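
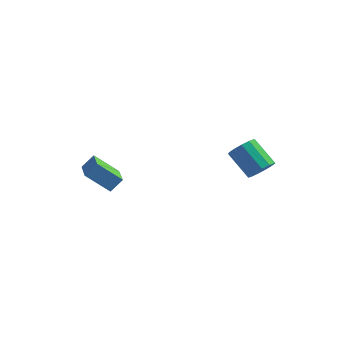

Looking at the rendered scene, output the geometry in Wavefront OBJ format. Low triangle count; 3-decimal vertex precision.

v -2.152 -2.898 -1.687
v -3.461 -3.377 -0.501
v -3.268 -1.22 -2.241
v -4.577 -1.699 -1.055
v -1.683 -2.341 -0.945
v -2.992 -2.82 0.241
v -2.799 -0.663 -1.499
v -4.108 -1.142 -0.313
v 4.073 3.361 -1.795
v 4.617 3.128 -1.091
v 3.151 3.605 0.199
v 2.607 3.839 -0.505
v 4.702 3.631 -1.18
v 3.236 4.108 0.11
v 4.587 4.049 -1.465
v 3.121 4.526 -0.175
v 4.31 4.249 -1.854
v 2.844 4.726 -0.564
v 3.957 4.166 -2.225
v 2.491 4.644 -0.935
v 3.641 3.829 -2.459
v 2.175 4.306 -1.169
v 3.462 3.343 -2.482
v 1.996 3.82 -1.193
v 3.477 2.863 -2.287
v 2.011 3.34 -0.998
v 3.682 2.541 -1.936
v 2.216 3.018 -0.646
v 4.01 2.48 -1.54
v 2.544 2.957 -0.25
v 4.359 2.698 -1.225
v 2.893 3.176 0.065
f 2 4 1
f 5 2 1
f 1 4 3
f 3 5 1
f 2 8 4
f 6 2 5
f 6 8 2
f 4 8 3
f 7 5 3
f 3 8 7
f 7 6 5
f 8 6 7
f 10 9 13
f 10 13 11
f 11 13 14
f 11 14 12
f 13 9 15
f 13 15 14
f 14 15 16
f 14 16 12
f 15 9 17
f 15 17 16
f 16 17 18
f 16 18 12
f 17 9 19
f 17 19 18
f 18 19 20
f 18 20 12
f 19 9 21
f 19 21 20
f 20 21 22
f 20 22 12
f 21 9 23
f 21 23 22
f 22 23 24
f 22 24 12
f 23 9 25
f 23 25 24
f 24 25 26
f 24 26 12
f 25 9 27
f 25 27 26
f 26 27 28
f 26 28 12
f 27 9 29
f 27 29 28
f 28 29 30
f 28 30 12
f 29 9 31
f 29 31 30
f 30 31 32
f 30 32 12
f 31 9 10
f 31 10 32
f 32 10 11
f 32 11 12



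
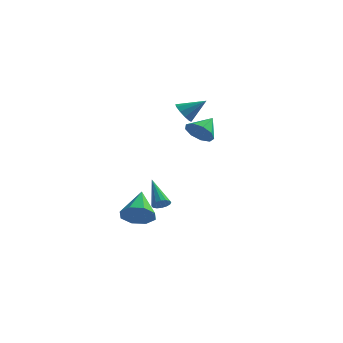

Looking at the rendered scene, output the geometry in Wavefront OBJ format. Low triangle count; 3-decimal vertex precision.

v -0.985 1.112 3.355
v -0.693 1.529 2.777
v 0.225 1.528 4.265
v -0.981 1.811 3.031
v -1.27 1.825 3.408
v -1.45 1.568 3.765
v -1.453 1.136 3.966
v -1.277 0.695 3.933
v -0.989 0.414 3.679
v -0.7 0.399 3.301
v -0.519 0.657 2.944
v -0.517 1.088 2.744
v -2.112 -3.926 -2.803
v -1.133 -3.968 -2.486
v -2.408 -2.214 -1.657
v -1.219 -3.542 -3.144
v -1.829 -3.341 -3.602
v -2.604 -3.483 -3.592
v -3.091 -3.883 -3.119
v -3.005 -4.309 -2.461
v -2.395 -4.51 -2.003
v -1.62 -4.368 -2.014
v 0.836 -2.173 3.066
v 1.342 -1.884 2.354
v 1.284 -1.067 3.834
v 0.766 -1.632 2.326
v 0.223 -1.632 2.644
v -0.033 -1.886 3.16
v 0.117 -2.274 3.631
v 0.604 -2.616 3.839
v 1.199 -2.75 3.684
v 1.624 -2.614 3.241
v 1.68 -2.273 2.715
v -2.841 3.026 -4.616
v -2.433 3.438 -4.728
v -3.819 4.374 -3.224
v -2.655 3.488 -4.932
v -2.926 3.415 -5.052
v -3.175 3.237 -5.054
v -3.334 3.003 -4.94
v -3.361 2.775 -4.738
v -3.249 2.615 -4.504
v -3.027 2.564 -4.3
v -2.756 2.638 -4.18
v -2.508 2.815 -4.177
v -2.348 3.049 -4.292
v -2.321 3.277 -4.494
f 2 1 4
f 2 4 3
f 4 1 5
f 4 5 3
f 5 1 6
f 5 6 3
f 6 1 7
f 6 7 3
f 7 1 8
f 7 8 3
f 8 1 9
f 8 9 3
f 9 1 10
f 9 10 3
f 10 1 11
f 10 11 3
f 11 1 12
f 11 12 3
f 12 1 2
f 12 2 3
f 14 13 16
f 14 16 15
f 16 13 17
f 16 17 15
f 17 13 18
f 17 18 15
f 18 13 19
f 18 19 15
f 19 13 20
f 19 20 15
f 20 13 21
f 20 21 15
f 21 13 22
f 21 22 15
f 22 13 14
f 22 14 15
f 24 23 26
f 24 26 25
f 26 23 27
f 26 27 25
f 27 23 28
f 27 28 25
f 28 23 29
f 28 29 25
f 29 23 30
f 29 30 25
f 30 23 31
f 30 31 25
f 31 23 32
f 31 32 25
f 32 23 33
f 32 33 25
f 33 23 24
f 33 24 25
f 35 34 37
f 35 37 36
f 37 34 38
f 37 38 36
f 38 34 39
f 38 39 36
f 39 34 40
f 39 40 36
f 40 34 41
f 40 41 36
f 41 34 42
f 41 42 36
f 42 34 43
f 42 43 36
f 43 34 44
f 43 44 36
f 44 34 45
f 44 45 36
f 45 34 46
f 45 46 36
f 46 34 47
f 46 47 36
f 47 34 35
f 47 35 36



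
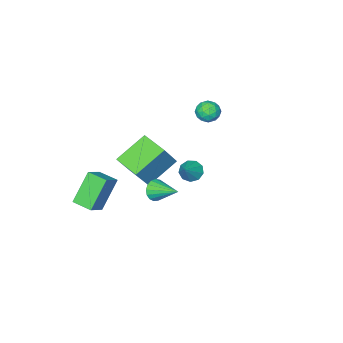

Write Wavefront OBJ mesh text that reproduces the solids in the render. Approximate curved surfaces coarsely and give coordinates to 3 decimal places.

v 0.254 -4.67 -2.973
v -1.57 -4.462 -1.779
v 0.269 -3.011 -3.239
v -1.555 -2.803 -2.045
v 1.355 -4.417 -1.335
v -0.469 -4.209 -0.141
v 1.37 -2.758 -1.601
v -0.454 -2.55 -0.407
v 3.438 -4.671 -3.919
v 2.229 -4.808 -2.171
v 3.143 -3.492 -4.031
v 1.934 -3.629 -2.282
v 4.446 -4.351 -3.198
v 3.237 -4.488 -1.449
v 4.151 -3.172 -3.309
v 2.942 -3.309 -1.561
v -2.784 -1.152 2.86
v -2.514 -0.822 2.247
v -2.766 -2.218 2.293
v -2.496 -1.888 1.68
v -2.071 -1.945 2.292
v -2.083 -1.285 2.642
v -3.197 -1.755 1.898
v -3.209 -1.095 2.248
v -2.77 -1.194 1.652
v -2.074 -1.312 1.896
v -3.206 -1.728 2.644
v -2.51 -1.846 2.888
v -2.651 -0.893 2.603
v -2.629 -2.147 1.937
v -2.38 -2.18 2.297
v -2.221 -1.986 1.936
v -2.397 -1.165 2.835
v -2.238 -0.971 2.475
v -1.978 -1.632 2.502
v -3.042 -2.069 2.065
v -2.883 -1.875 1.705
v -3.059 -1.054 2.604
v -2.9 -0.86 2.243
v -3.302 -1.408 2.038
v -2.642 -0.918 1.893
v -2.631 -1.545 1.56
v -3.044 -1.467 1.688
v -3.05 -1.079 1.894
v -2.233 -0.987 2.036
v -2.222 -1.614 1.704
v -1.973 -1.647 2.063
v -1.979 -1.26 2.269
v -2.383 -1.206 1.687
v -3.058 -1.426 2.836
v -3.047 -2.053 2.504
v -3.301 -1.78 2.271
v -3.307 -1.393 2.477
v -2.649 -1.495 2.98
v -2.638 -2.122 2.647
v -2.23 -1.961 2.646
v -2.236 -1.573 2.852
v -2.897 -1.834 2.853
v 1.128 -1.418 -2.184
v 1.523 -1.128 -2.697
v 0.892 0.118 -1.496
v 1.207 -1.12 -2.823
v 0.873 -1.181 -2.802
v 0.598 -1.296 -2.64
v 0.444 -1.439 -2.373
v 0.446 -1.577 -2.062
v 0.605 -1.679 -1.78
v 0.884 -1.721 -1.59
v 1.218 -1.694 -1.536
v 1.532 -1.604 -1.63
v 1.753 -1.471 -1.851
v 1.831 -1.326 -2.149
v 1.748 -1.202 -2.454
v 2.897 3.393 3.249
v 3.313 2.924 3.075
v 3.763 3.847 4.091
v 3.373 3.283 2.819
v 3.211 3.694 2.765
v 2.902 3.964 2.937
v 2.591 3.966 3.255
v 2.423 3.701 3.57
v 2.478 3.292 3.735
v 2.728 2.93 3.672
v 3.058 2.785 3.411
f 2 4 1
f 5 2 1
f 1 4 3
f 3 5 1
f 2 8 4
f 6 2 5
f 6 8 2
f 4 8 3
f 7 5 3
f 3 8 7
f 7 6 5
f 8 6 7
f 10 12 9
f 13 10 9
f 9 12 11
f 11 13 9
f 10 16 12
f 14 10 13
f 14 16 10
f 12 16 11
f 15 13 11
f 11 16 15
f 15 14 13
f 16 14 15
f 17 54 33
f 54 28 57
f 33 57 22
f 54 57 33
f 17 33 29
f 33 22 34
f 29 34 18
f 33 34 29
f 17 29 38
f 29 18 39
f 38 39 24
f 29 39 38
f 17 38 50
f 38 24 53
f 50 53 27
f 38 53 50
f 17 50 54
f 50 27 58
f 54 58 28
f 50 58 54
f 18 34 45
f 34 22 48
f 45 48 26
f 34 48 45
f 22 57 35
f 57 28 56
f 35 56 21
f 57 56 35
f 28 58 55
f 58 27 51
f 55 51 19
f 58 51 55
f 27 53 52
f 53 24 40
f 52 40 23
f 53 40 52
f 24 39 44
f 39 18 41
f 44 41 25
f 39 41 44
f 20 46 32
f 46 26 47
f 32 47 21
f 46 47 32
f 20 32 30
f 32 21 31
f 30 31 19
f 32 31 30
f 20 30 37
f 30 19 36
f 37 36 23
f 30 36 37
f 20 37 42
f 37 23 43
f 42 43 25
f 37 43 42
f 20 42 46
f 42 25 49
f 46 49 26
f 42 49 46
f 21 47 35
f 47 26 48
f 35 48 22
f 47 48 35
f 19 31 55
f 31 21 56
f 55 56 28
f 31 56 55
f 23 36 52
f 36 19 51
f 52 51 27
f 36 51 52
f 25 43 44
f 43 23 40
f 44 40 24
f 43 40 44
f 26 49 45
f 49 25 41
f 45 41 18
f 49 41 45
f 60 59 62
f 60 62 61
f 62 59 63
f 62 63 61
f 63 59 64
f 63 64 61
f 64 59 65
f 64 65 61
f 65 59 66
f 65 66 61
f 66 59 67
f 66 67 61
f 67 59 68
f 67 68 61
f 68 59 69
f 68 69 61
f 69 59 70
f 69 70 61
f 70 59 71
f 70 71 61
f 71 59 72
f 71 72 61
f 72 59 73
f 72 73 61
f 73 59 60
f 73 60 61
f 75 74 77
f 75 77 76
f 77 74 78
f 77 78 76
f 78 74 79
f 78 79 76
f 79 74 80
f 79 80 76
f 80 74 81
f 80 81 76
f 81 74 82
f 81 82 76
f 82 74 83
f 82 83 76
f 83 74 84
f 83 84 76
f 84 74 75
f 84 75 76



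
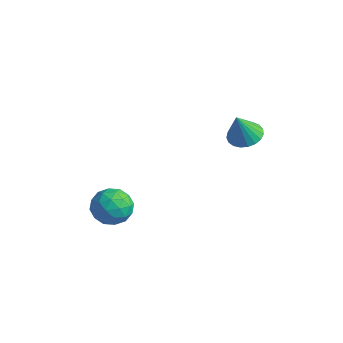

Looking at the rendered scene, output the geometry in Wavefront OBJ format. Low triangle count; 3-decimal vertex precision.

v 3.181 4.106 2.886
v 4.045 4.261 2.948
v 3.179 3.514 4.394
v 3.902 4.575 3.071
v 3.635 4.807 3.162
v 3.29 4.919 3.205
v 2.925 4.89 3.194
v 2.605 4.725 3.129
v 2.384 4.454 3.022
v 2.301 4.122 2.892
v 2.37 3.788 2.76
v 2.579 3.508 2.651
v 2.893 3.332 2.582
v 3.256 3.29 2.566
v 3.606 3.389 2.605
v 3.883 3.612 2.693
v 4.038 3.92 2.814
v -0.298 -1.148 -0.647
v 0.63 -0.778 -0.256
v 0.43 -2.702 -0.904
v 1.358 -2.332 -0.513
v 0.516 -2.464 0.138
v 0.066 -1.504 0.297
v 0.994 -1.976 -1.457
v 0.544 -1.016 -1.298
v 1.428 -1.29 -0.757
v 1.133 -1.592 0.229
v -0.073 -1.888 -1.389
v -0.368 -2.19 -0.403
v 0.102 -0.826 -0.429
v 0.958 -2.654 -0.731
v 0.463 -2.731 -0.348
v 1.008 -2.514 -0.119
v -0.229 -1.253 -0.104
v 0.316 -1.036 0.126
v 0.249 -2.027 0.358
v 0.744 -2.444 -1.286
v 1.289 -2.227 -1.056
v 0.052 -0.966 -1.041
v 0.597 -0.749 -0.812
v 0.811 -1.453 -1.518
v 1.117 -0.91 -0.493
v 1.544 -1.824 -0.645
v 1.331 -1.615 -1.2
v 1.066 -1.05 -1.106
v 0.943 -1.087 0.086
v 1.371 -2.001 -0.065
v 0.876 -2.079 0.318
v 0.612 -1.514 0.411
v 1.412 -1.389 -0.208
v -0.311 -1.479 -1.095
v 0.117 -2.393 -1.246
v 0.448 -1.966 -1.571
v 0.184 -1.401 -1.478
v -0.484 -1.656 -0.515
v -0.057 -2.57 -0.667
v -0.006 -2.43 -0.054
v -0.271 -1.865 0.04
v -0.352 -2.091 -0.952
f 2 1 4
f 2 4 3
f 4 1 5
f 4 5 3
f 5 1 6
f 5 6 3
f 6 1 7
f 6 7 3
f 7 1 8
f 7 8 3
f 8 1 9
f 8 9 3
f 9 1 10
f 9 10 3
f 10 1 11
f 10 11 3
f 11 1 12
f 11 12 3
f 12 1 13
f 12 13 3
f 13 1 14
f 13 14 3
f 14 1 15
f 14 15 3
f 15 1 16
f 15 16 3
f 16 1 17
f 16 17 3
f 17 1 2
f 17 2 3
f 18 55 34
f 55 29 58
f 34 58 23
f 55 58 34
f 18 34 30
f 34 23 35
f 30 35 19
f 34 35 30
f 18 30 39
f 30 19 40
f 39 40 25
f 30 40 39
f 18 39 51
f 39 25 54
f 51 54 28
f 39 54 51
f 18 51 55
f 51 28 59
f 55 59 29
f 51 59 55
f 19 35 46
f 35 23 49
f 46 49 27
f 35 49 46
f 23 58 36
f 58 29 57
f 36 57 22
f 58 57 36
f 29 59 56
f 59 28 52
f 56 52 20
f 59 52 56
f 28 54 53
f 54 25 41
f 53 41 24
f 54 41 53
f 25 40 45
f 40 19 42
f 45 42 26
f 40 42 45
f 21 47 33
f 47 27 48
f 33 48 22
f 47 48 33
f 21 33 31
f 33 22 32
f 31 32 20
f 33 32 31
f 21 31 38
f 31 20 37
f 38 37 24
f 31 37 38
f 21 38 43
f 38 24 44
f 43 44 26
f 38 44 43
f 21 43 47
f 43 26 50
f 47 50 27
f 43 50 47
f 22 48 36
f 48 27 49
f 36 49 23
f 48 49 36
f 20 32 56
f 32 22 57
f 56 57 29
f 32 57 56
f 24 37 53
f 37 20 52
f 53 52 28
f 37 52 53
f 26 44 45
f 44 24 41
f 45 41 25
f 44 41 45
f 27 50 46
f 50 26 42
f 46 42 19
f 50 42 46



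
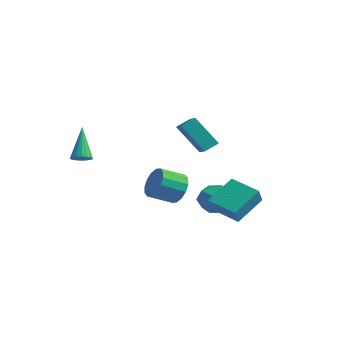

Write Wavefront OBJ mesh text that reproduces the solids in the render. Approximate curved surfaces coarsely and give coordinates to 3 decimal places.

v -0.239 0.9 -0.865
v 0.252 1.097 -0.016
v -0.351 -0.124 0.614
v -0.841 -0.32 -0.235
v -0.201 1.344 0.03
v -0.803 0.124 0.661
v -0.663 1.472 -0.163
v -1.266 0.252 0.467
v -1.012 1.447 -0.545
v -1.615 0.227 0.086
v -1.154 1.276 -1.012
v -1.756 0.055 -0.382
v -1.05 1.004 -1.44
v -1.653 -0.217 -0.81
v -0.729 0.704 -1.714
v -1.332 -0.517 -1.084
v -0.277 0.456 -1.761
v -0.879 -0.764 -1.13
v 0.186 0.328 -1.567
v -0.417 -0.892 -0.937
v 0.535 0.353 -1.186
v -0.068 -0.867 -0.555
v 0.676 0.525 -0.718
v 0.074 -0.696 -0.088
v 0.573 0.797 -0.29
v -0.03 -0.424 0.34
v 2.318 0.771 -1.548
v 2.634 0.173 -0.655
v 2.389 2.443 -0.453
v 2.705 1.845 0.44
v 4.015 0.995 -2
v 4.331 0.397 -1.107
v 4.086 2.667 -0.905
v 4.402 2.069 -0.012
v 1.953 -1.065 4.702
v 2.215 -0.335 5.138
v 0.889 -0.375 4.185
v 1.151 0.356 4.621
v 3.089 -0.516 3.099
v 3.351 0.215 3.535
v 2.025 0.175 2.582
v 2.287 0.905 3.018
v -0.782 3.658 -1.558
v 0.016 4.42 -1.904
v 0.064 2.32 -2.556
v 0.862 3.082 -2.902
v 0.831 2.739 -1.798
v 0.308 3.566 -1.181
v -0.228 3.174 -3.279
v -0.751 4.001 -2.662
v 0.358 4.121 -2.968
v 1.012 3.853 -2.053
v -0.932 2.887 -2.407
v -0.278 2.619 -1.492
v -3.433 -3.026 1.487
v -3.033 -3.332 1.814
v -4.287 -2.194 3.313
v -2.908 -3.101 1.767
v -2.886 -2.855 1.665
v -2.973 -2.643 1.528
v -3.151 -2.506 1.383
v -3.385 -2.473 1.258
v -3.628 -2.549 1.179
v -3.833 -2.72 1.161
v -3.959 -2.951 1.207
v -3.98 -3.197 1.309
v -3.893 -3.409 1.446
v -3.715 -3.545 1.592
v -3.481 -3.578 1.716
v -3.238 -3.502 1.795
f 2 1 5
f 2 5 3
f 3 5 6
f 3 6 4
f 5 1 7
f 5 7 6
f 6 7 8
f 6 8 4
f 7 1 9
f 7 9 8
f 8 9 10
f 8 10 4
f 9 1 11
f 9 11 10
f 10 11 12
f 10 12 4
f 11 1 13
f 11 13 12
f 12 13 14
f 12 14 4
f 13 1 15
f 13 15 14
f 14 15 16
f 14 16 4
f 15 1 17
f 15 17 16
f 16 17 18
f 16 18 4
f 17 1 19
f 17 19 18
f 18 19 20
f 18 20 4
f 19 1 21
f 19 21 20
f 20 21 22
f 20 22 4
f 21 1 23
f 21 23 22
f 22 23 24
f 22 24 4
f 23 1 25
f 23 25 24
f 24 25 26
f 24 26 4
f 25 1 2
f 25 2 26
f 26 2 3
f 26 3 4
f 28 30 27
f 31 28 27
f 27 30 29
f 29 31 27
f 28 34 30
f 32 28 31
f 32 34 28
f 30 34 29
f 33 31 29
f 29 34 33
f 33 32 31
f 34 32 33
f 36 38 35
f 39 36 35
f 35 38 37
f 37 39 35
f 36 42 38
f 40 36 39
f 40 42 36
f 38 42 37
f 41 39 37
f 37 42 41
f 41 40 39
f 42 40 41
f 43 54 48
f 43 48 44
f 43 44 50
f 43 50 53
f 43 53 54
f 44 48 52
f 48 54 47
f 54 53 45
f 53 50 49
f 50 44 51
f 46 52 47
f 46 47 45
f 46 45 49
f 46 49 51
f 46 51 52
f 47 52 48
f 45 47 54
f 49 45 53
f 51 49 50
f 52 51 44
f 56 55 58
f 56 58 57
f 58 55 59
f 58 59 57
f 59 55 60
f 59 60 57
f 60 55 61
f 60 61 57
f 61 55 62
f 61 62 57
f 62 55 63
f 62 63 57
f 63 55 64
f 63 64 57
f 64 55 65
f 64 65 57
f 65 55 66
f 65 66 57
f 66 55 67
f 66 67 57
f 67 55 68
f 67 68 57
f 68 55 69
f 68 69 57
f 69 55 70
f 69 70 57
f 70 55 56
f 70 56 57



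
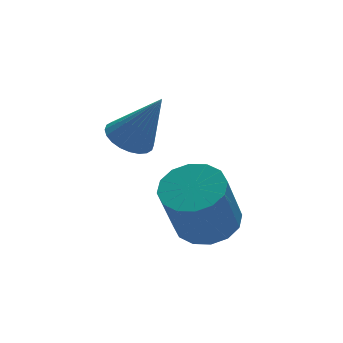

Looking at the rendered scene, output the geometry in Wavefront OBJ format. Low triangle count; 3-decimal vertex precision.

v 2.157 -1.481 -0.112
v 2.758 -1.758 0.046
v 2.284 -2.055 1.329
v 1.683 -1.779 1.172
v 2.787 -1.419 0.135
v 2.314 -1.716 1.419
v 2.648 -1.097 0.159
v 2.174 -1.394 1.442
v 2.377 -0.877 0.109
v 1.904 -1.175 1.393
v 2.047 -0.82 0.001
v 1.574 -1.117 1.284
v 1.747 -0.94 -0.138
v 1.273 -1.237 1.146
v 1.556 -1.205 -0.269
v 1.082 -1.502 1.014
v 1.526 -1.544 -0.359
v 1.053 -1.841 0.925
v 1.666 -1.866 -0.382
v 1.192 -2.163 0.901
v 1.936 -2.085 -0.333
v 1.463 -2.383 0.951
v 2.266 -2.143 -0.224
v 1.793 -2.44 1.059
v 2.567 -2.023 -0.086
v 2.093 -2.32 1.198
v 1.297 0.264 1.459
v 1.631 -0.072 1.2
v 1.823 -0.124 2.641
v 1.747 0.104 1.207
v 1.794 0.304 1.251
v 1.765 0.498 1.328
v 1.665 0.657 1.424
v 1.509 0.756 1.526
v 1.321 0.779 1.618
v 1.129 0.725 1.685
v 0.963 0.6 1.718
v 0.847 0.423 1.712
v 0.8 0.223 1.667
v 0.829 0.029 1.591
v 0.929 -0.13 1.494
v 1.085 -0.228 1.393
v 1.273 -0.252 1.301
v 1.465 -0.197 1.233
f 2 1 5
f 2 5 3
f 3 5 6
f 3 6 4
f 5 1 7
f 5 7 6
f 6 7 8
f 6 8 4
f 7 1 9
f 7 9 8
f 8 9 10
f 8 10 4
f 9 1 11
f 9 11 10
f 10 11 12
f 10 12 4
f 11 1 13
f 11 13 12
f 12 13 14
f 12 14 4
f 13 1 15
f 13 15 14
f 14 15 16
f 14 16 4
f 15 1 17
f 15 17 16
f 16 17 18
f 16 18 4
f 17 1 19
f 17 19 18
f 18 19 20
f 18 20 4
f 19 1 21
f 19 21 20
f 20 21 22
f 20 22 4
f 21 1 23
f 21 23 22
f 22 23 24
f 22 24 4
f 23 1 25
f 23 25 24
f 24 25 26
f 24 26 4
f 25 1 2
f 25 2 26
f 26 2 3
f 26 3 4
f 28 27 30
f 28 30 29
f 30 27 31
f 30 31 29
f 31 27 32
f 31 32 29
f 32 27 33
f 32 33 29
f 33 27 34
f 33 34 29
f 34 27 35
f 34 35 29
f 35 27 36
f 35 36 29
f 36 27 37
f 36 37 29
f 37 27 38
f 37 38 29
f 38 27 39
f 38 39 29
f 39 27 40
f 39 40 29
f 40 27 41
f 40 41 29
f 41 27 42
f 41 42 29
f 42 27 43
f 42 43 29
f 43 27 44
f 43 44 29
f 44 27 28
f 44 28 29



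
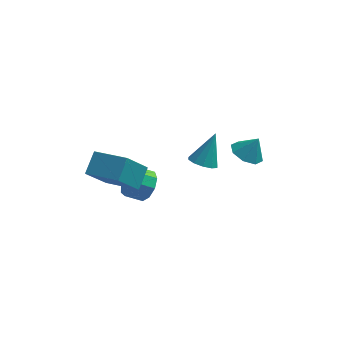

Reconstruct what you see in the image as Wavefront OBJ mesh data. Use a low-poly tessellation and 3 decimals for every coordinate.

v -2.368 0.45 -3.623
v -2.038 0.996 -2.853
v -2.961 0.755 -2.287
v -3.292 0.21 -3.057
v -2.401 1.388 -3.279
v -3.325 1.148 -2.713
v -2.749 1.342 -3.866
v -3.673 1.102 -3.3
v -2.919 0.878 -4.34
v -3.843 0.638 -3.773
v -2.831 0.214 -4.478
v -3.755 -0.026 -3.911
v -2.527 -0.34 -4.216
v -3.45 -0.58 -3.649
v -2.148 -0.524 -3.677
v -3.072 -0.764 -3.11
v -1.872 -0.253 -3.113
v -2.796 -0.493 -2.546
v -1.829 0.348 -2.788
v -2.752 0.107 -2.221
v -3.143 -4.541 1.463
v -2.833 -3.435 2.332
v -4.993 -3.675 1.021
v -4.683 -2.57 1.89
v -2.257 -3.49 -0.19
v -1.947 -2.385 0.679
v -4.107 -2.625 -0.632
v -3.797 -1.519 0.237
v 1.039 -3.55 2.514
v 1.755 -3.366 2.183
v 1.581 -2.69 4.166
v 1.439 -2.988 2.09
v 0.971 -2.825 2.159
v 0.529 -2.939 2.363
v 0.281 -3.287 2.625
v 0.323 -3.734 2.845
v 0.638 -4.112 2.938
v 1.106 -4.275 2.869
v 1.549 -4.161 2.665
v 1.797 -3.814 2.402
v 2.91 1.05 -0.683
v 3.611 1.602 -1.111
v 3.51 1.19 0.483
v 3.028 2.016 -0.861
v 2.376 1.864 -0.507
v 2.036 1.235 -0.256
v 2.208 0.497 -0.255
v 2.791 0.083 -0.506
v 3.443 0.235 -0.86
v 3.783 0.864 -1.111
f 2 1 5
f 2 5 3
f 3 5 6
f 3 6 4
f 5 1 7
f 5 7 6
f 6 7 8
f 6 8 4
f 7 1 9
f 7 9 8
f 8 9 10
f 8 10 4
f 9 1 11
f 9 11 10
f 10 11 12
f 10 12 4
f 11 1 13
f 11 13 12
f 12 13 14
f 12 14 4
f 13 1 15
f 13 15 14
f 14 15 16
f 14 16 4
f 15 1 17
f 15 17 16
f 16 17 18
f 16 18 4
f 17 1 19
f 17 19 18
f 18 19 20
f 18 20 4
f 19 1 2
f 19 2 20
f 20 2 3
f 20 3 4
f 22 24 21
f 25 22 21
f 21 24 23
f 23 25 21
f 22 28 24
f 26 22 25
f 26 28 22
f 24 28 23
f 27 25 23
f 23 28 27
f 27 26 25
f 28 26 27
f 30 29 32
f 30 32 31
f 32 29 33
f 32 33 31
f 33 29 34
f 33 34 31
f 34 29 35
f 34 35 31
f 35 29 36
f 35 36 31
f 36 29 37
f 36 37 31
f 37 29 38
f 37 38 31
f 38 29 39
f 38 39 31
f 39 29 40
f 39 40 31
f 40 29 30
f 40 30 31
f 42 41 44
f 42 44 43
f 44 41 45
f 44 45 43
f 45 41 46
f 45 46 43
f 46 41 47
f 46 47 43
f 47 41 48
f 47 48 43
f 48 41 49
f 48 49 43
f 49 41 50
f 49 50 43
f 50 41 42
f 50 42 43



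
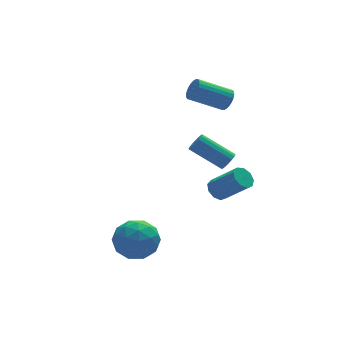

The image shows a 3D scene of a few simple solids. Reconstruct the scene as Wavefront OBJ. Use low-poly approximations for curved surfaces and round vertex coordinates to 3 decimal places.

v 2.266 2.37 -1.784
v 2.628 2.405 -1.372
v 1.296 3.365 -0.283
v 0.934 3.33 -0.696
v 2.671 2.64 -1.527
v 1.338 3.6 -0.438
v 2.605 2.803 -1.751
v 1.272 3.762 -0.663
v 2.448 2.849 -1.984
v 1.116 3.809 -0.896
v 2.242 2.768 -2.164
v 0.91 3.727 -1.075
v 2.043 2.58 -2.242
v 0.711 3.539 -1.153
v 1.904 2.335 -2.197
v 0.572 3.295 -1.108
v 1.862 2.1 -2.042
v 0.529 3.06 -0.953
v 1.928 1.938 -1.817
v 0.595 2.897 -0.729
v 2.084 1.891 -1.584
v 0.752 2.851 -0.496
v 2.29 1.973 -1.405
v 0.958 2.932 -0.316
v 2.489 2.161 -1.327
v 1.157 3.12 -0.238
v 2.538 3.353 1.884
v 2.756 3.035 2.395
v 1.119 3.349 3.287
v 0.902 3.667 2.776
v 2.829 3.268 2.448
v 1.192 3.582 3.34
v 2.858 3.514 2.415
v 1.222 3.828 3.306
v 2.839 3.735 2.301
v 1.202 4.049 3.192
v 2.773 3.898 2.123
v 1.137 4.212 3.015
v 2.672 3.978 1.91
v 1.036 4.292 2.801
v 2.551 3.963 1.692
v 0.914 4.277 2.584
v 2.427 3.855 1.504
v 0.791 4.169 2.395
v 2.321 3.671 1.373
v 0.684 3.985 2.265
v 2.248 3.438 1.32
v 0.611 3.752 2.212
v 2.218 3.192 1.354
v 0.582 3.506 2.245
v 2.238 2.971 1.468
v 0.601 3.285 2.359
v 2.303 2.808 1.645
v 0.667 3.122 2.537
v 2.404 2.728 1.859
v 0.768 3.042 2.75
v 2.526 2.743 2.076
v 0.889 3.057 2.968
v 2.649 2.851 2.265
v 1.013 3.165 3.156
v 1.047 0.583 -2.398
v 1.534 0.994 -2.462
v 2.479 0.068 -1.226
v 1.993 -0.343 -1.162
v 1.26 1.133 -2.149
v 2.206 0.207 -0.913
v 0.888 1.014 -1.952
v 1.833 0.088 -0.717
v 0.59 0.694 -1.964
v 1.535 -0.232 -0.729
v 0.506 0.321 -2.179
v 1.451 -0.604 -0.944
v 0.675 0.072 -2.496
v 1.62 -0.854 -1.261
v 1.019 0.061 -2.767
v 1.964 -0.865 -1.532
v 1.376 0.295 -2.865
v 2.321 -0.631 -1.63
v 1.579 0.663 -2.744
v 2.524 -0.263 -1.509
v -4.663 -1.579 -3.425
v -3.604 -1.131 -3.541
v -3.956 -2.989 -2.419
v -2.897 -2.541 -2.535
v -3.685 -1.999 -1.886
v -4.122 -1.127 -2.508
v -3.438 -2.993 -3.452
v -3.875 -2.121 -4.074
v -2.846 -2.004 -3.558
v -2.999 -1.39 -2.59
v -4.561 -2.73 -3.37
v -4.714 -2.116 -2.402
v -4.196 -1.231 -3.571
v -3.364 -2.889 -2.389
v -3.828 -2.57 -2.007
v -3.205 -2.307 -2.075
v -4.501 -1.229 -2.964
v -3.878 -0.966 -3.032
v -3.926 -1.476 -2.059
v -3.682 -3.154 -2.928
v -3.059 -2.891 -2.996
v -4.355 -1.813 -3.885
v -3.732 -1.55 -3.953
v -3.634 -2.644 -3.901
v -3.127 -1.481 -3.65
v -2.712 -2.31 -3.059
v -3.03 -2.576 -3.598
v -3.287 -2.063 -3.963
v -3.217 -1.12 -3.081
v -2.802 -1.949 -2.489
v -3.265 -1.631 -2.108
v -3.522 -1.118 -2.473
v -2.772 -1.634 -3.091
v -4.758 -2.171 -3.471
v -4.343 -3 -2.879
v -4.038 -3.002 -3.487
v -4.295 -2.489 -3.852
v -4.848 -1.81 -2.901
v -4.433 -2.639 -2.31
v -4.273 -2.057 -1.997
v -4.53 -1.544 -2.362
v -4.788 -2.486 -2.869
f 2 1 5
f 2 5 3
f 3 5 6
f 3 6 4
f 5 1 7
f 5 7 6
f 6 7 8
f 6 8 4
f 7 1 9
f 7 9 8
f 8 9 10
f 8 10 4
f 9 1 11
f 9 11 10
f 10 11 12
f 10 12 4
f 11 1 13
f 11 13 12
f 12 13 14
f 12 14 4
f 13 1 15
f 13 15 14
f 14 15 16
f 14 16 4
f 15 1 17
f 15 17 16
f 16 17 18
f 16 18 4
f 17 1 19
f 17 19 18
f 18 19 20
f 18 20 4
f 19 1 21
f 19 21 20
f 20 21 22
f 20 22 4
f 21 1 23
f 21 23 22
f 22 23 24
f 22 24 4
f 23 1 25
f 23 25 24
f 24 25 26
f 24 26 4
f 25 1 2
f 25 2 26
f 26 2 3
f 26 3 4
f 28 27 31
f 28 31 29
f 29 31 32
f 29 32 30
f 31 27 33
f 31 33 32
f 32 33 34
f 32 34 30
f 33 27 35
f 33 35 34
f 34 35 36
f 34 36 30
f 35 27 37
f 35 37 36
f 36 37 38
f 36 38 30
f 37 27 39
f 37 39 38
f 38 39 40
f 38 40 30
f 39 27 41
f 39 41 40
f 40 41 42
f 40 42 30
f 41 27 43
f 41 43 42
f 42 43 44
f 42 44 30
f 43 27 45
f 43 45 44
f 44 45 46
f 44 46 30
f 45 27 47
f 45 47 46
f 46 47 48
f 46 48 30
f 47 27 49
f 47 49 48
f 48 49 50
f 48 50 30
f 49 27 51
f 49 51 50
f 50 51 52
f 50 52 30
f 51 27 53
f 51 53 52
f 52 53 54
f 52 54 30
f 53 27 55
f 53 55 54
f 54 55 56
f 54 56 30
f 55 27 57
f 55 57 56
f 56 57 58
f 56 58 30
f 57 27 59
f 57 59 58
f 58 59 60
f 58 60 30
f 59 27 28
f 59 28 60
f 60 28 29
f 60 29 30
f 62 61 65
f 62 65 63
f 63 65 66
f 63 66 64
f 65 61 67
f 65 67 66
f 66 67 68
f 66 68 64
f 67 61 69
f 67 69 68
f 68 69 70
f 68 70 64
f 69 61 71
f 69 71 70
f 70 71 72
f 70 72 64
f 71 61 73
f 71 73 72
f 72 73 74
f 72 74 64
f 73 61 75
f 73 75 74
f 74 75 76
f 74 76 64
f 75 61 77
f 75 77 76
f 76 77 78
f 76 78 64
f 77 61 79
f 77 79 78
f 78 79 80
f 78 80 64
f 79 61 62
f 79 62 80
f 80 62 63
f 80 63 64
f 81 118 97
f 118 92 121
f 97 121 86
f 118 121 97
f 81 97 93
f 97 86 98
f 93 98 82
f 97 98 93
f 81 93 102
f 93 82 103
f 102 103 88
f 93 103 102
f 81 102 114
f 102 88 117
f 114 117 91
f 102 117 114
f 81 114 118
f 114 91 122
f 118 122 92
f 114 122 118
f 82 98 109
f 98 86 112
f 109 112 90
f 98 112 109
f 86 121 99
f 121 92 120
f 99 120 85
f 121 120 99
f 92 122 119
f 122 91 115
f 119 115 83
f 122 115 119
f 91 117 116
f 117 88 104
f 116 104 87
f 117 104 116
f 88 103 108
f 103 82 105
f 108 105 89
f 103 105 108
f 84 110 96
f 110 90 111
f 96 111 85
f 110 111 96
f 84 96 94
f 96 85 95
f 94 95 83
f 96 95 94
f 84 94 101
f 94 83 100
f 101 100 87
f 94 100 101
f 84 101 106
f 101 87 107
f 106 107 89
f 101 107 106
f 84 106 110
f 106 89 113
f 110 113 90
f 106 113 110
f 85 111 99
f 111 90 112
f 99 112 86
f 111 112 99
f 83 95 119
f 95 85 120
f 119 120 92
f 95 120 119
f 87 100 116
f 100 83 115
f 116 115 91
f 100 115 116
f 89 107 108
f 107 87 104
f 108 104 88
f 107 104 108
f 90 113 109
f 113 89 105
f 109 105 82
f 113 105 109



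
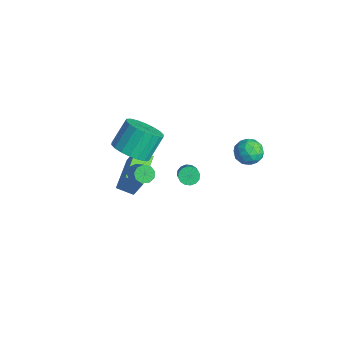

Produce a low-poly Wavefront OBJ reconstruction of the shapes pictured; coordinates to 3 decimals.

v 2.713 1.02 3.007
v 3.239 1.62 3.139
v 3.701 0.16 2.981
v 4.227 0.76 3.113
v 3.715 0.535 3.698
v 3.104 1.067 3.714
v 3.836 0.713 2.406
v 3.225 1.245 2.422
v 3.933 1.431 2.768
v 3.859 1.321 3.566
v 3.081 0.459 2.554
v 3.007 0.349 3.352
v 2.889 1.396 3.075
v 4.051 0.384 3.045
v 3.749 0.252 3.389
v 4.059 0.605 3.466
v 2.81 1.07 3.413
v 3.119 1.423 3.491
v 3.399 0.785 3.82
v 3.821 0.357 2.629
v 4.13 0.71 2.707
v 2.881 1.175 2.654
v 3.191 1.528 2.731
v 3.541 0.995 2.3
v 3.607 1.637 2.935
v 4.187 1.132 2.919
v 3.957 1.104 2.504
v 3.599 1.417 2.513
v 3.563 1.573 3.404
v 4.143 1.067 3.389
v 3.842 0.935 3.733
v 3.483 1.247 3.742
v 3.971 1.461 3.186
v 2.797 0.713 2.731
v 3.377 0.207 2.716
v 3.457 0.533 2.378
v 3.098 0.845 2.387
v 2.753 0.648 3.201
v 3.333 0.143 3.185
v 3.341 0.363 3.607
v 2.983 0.676 3.616
v 2.969 0.319 2.934
v -1.495 -4.145 -2.528
v -1.022 -3.808 -1.266
v -3.122 -2.776 -2.284
v -2.649 -2.439 -1.021
v -0.931 -3.401 -2.939
v -0.458 -3.064 -1.676
v -2.558 -2.032 -2.694
v -2.085 -1.695 -1.432
v 0.424 -4.155 2.519
v 1.243 -3.524 2.242
v 0.895 -2.535 3.464
v 0.076 -3.165 3.741
v 0.88 -3.343 1.992
v 0.532 -2.354 3.214
v 0.427 -3.322 1.846
v 0.08 -2.333 3.068
v -0.026 -3.467 1.834
v -0.374 -2.478 3.056
v -0.391 -3.747 1.957
v -0.739 -2.758 3.179
v -0.594 -4.109 2.192
v -0.942 -3.119 3.414
v -0.595 -4.479 2.491
v -0.943 -3.49 3.713
v -0.395 -4.785 2.796
v -0.743 -3.796 4.018
v -0.032 -4.966 3.046
v -0.38 -3.977 4.268
v 0.42 -4.987 3.192
v 0.073 -3.998 4.414
v 0.874 -4.842 3.204
v 0.526 -3.853 4.426
v 1.239 -4.562 3.081
v 0.891 -3.573 4.303
v 1.442 -4.201 2.846
v 1.094 -3.211 4.068
v 1.443 -3.83 2.547
v 1.095 -2.841 3.769
v -0.619 -3.32 -0.742
v -0.23 -3.254 -1.125
v 1.169 -3.473 0.259
v 0.779 -3.54 0.642
v -0.324 -2.921 -0.977
v 1.075 -3.14 0.407
v -0.556 -2.775 -0.72
v 0.843 -2.994 0.664
v -0.818 -2.884 -0.473
v 0.581 -3.103 0.911
v -0.987 -3.197 -0.351
v 0.412 -3.416 1.033
v -0.984 -3.568 -0.413
v 0.415 -3.788 0.971
v -0.811 -3.823 -0.629
v 0.588 -4.043 0.755
v -0.548 -3.843 -0.897
v 0.851 -4.062 0.487
v -0.319 -3.618 -1.093
v 1.08 -3.837 0.291
v -1.853 0.192 -3.685
v -1.424 0.385 -4.024
v -0.258 -0.118 -2.834
v -0.687 -0.312 -2.495
v -1.498 0.619 -3.851
v -0.332 0.116 -2.662
v -1.668 0.739 -3.635
v -0.502 0.236 -2.445
v -1.887 0.712 -3.431
v -0.721 0.209 -2.242
v -2.097 0.546 -3.296
v -0.931 0.043 -2.106
v -2.242 0.285 -3.265
v -1.076 -0.219 -2.075
v -2.282 -0.002 -3.346
v -1.116 -0.505 -2.156
v -2.208 -0.236 -3.518
v -1.042 -0.739 -2.329
v -2.038 -0.356 -3.735
v -0.872 -0.859 -2.545
v -1.819 -0.329 -3.938
v -0.653 -0.832 -2.749
v -1.609 -0.163 -4.074
v -0.443 -0.666 -2.884
v -1.464 0.099 -4.105
v -0.298 -0.405 -2.915
f 1 38 17
f 38 12 41
f 17 41 6
f 38 41 17
f 1 17 13
f 17 6 18
f 13 18 2
f 17 18 13
f 1 13 22
f 13 2 23
f 22 23 8
f 13 23 22
f 1 22 34
f 22 8 37
f 34 37 11
f 22 37 34
f 1 34 38
f 34 11 42
f 38 42 12
f 34 42 38
f 2 18 29
f 18 6 32
f 29 32 10
f 18 32 29
f 6 41 19
f 41 12 40
f 19 40 5
f 41 40 19
f 12 42 39
f 42 11 35
f 39 35 3
f 42 35 39
f 11 37 36
f 37 8 24
f 36 24 7
f 37 24 36
f 8 23 28
f 23 2 25
f 28 25 9
f 23 25 28
f 4 30 16
f 30 10 31
f 16 31 5
f 30 31 16
f 4 16 14
f 16 5 15
f 14 15 3
f 16 15 14
f 4 14 21
f 14 3 20
f 21 20 7
f 14 20 21
f 4 21 26
f 21 7 27
f 26 27 9
f 21 27 26
f 4 26 30
f 26 9 33
f 30 33 10
f 26 33 30
f 5 31 19
f 31 10 32
f 19 32 6
f 31 32 19
f 3 15 39
f 15 5 40
f 39 40 12
f 15 40 39
f 7 20 36
f 20 3 35
f 36 35 11
f 20 35 36
f 9 27 28
f 27 7 24
f 28 24 8
f 27 24 28
f 10 33 29
f 33 9 25
f 29 25 2
f 33 25 29
f 44 46 43
f 47 44 43
f 43 46 45
f 45 47 43
f 44 50 46
f 48 44 47
f 48 50 44
f 46 50 45
f 49 47 45
f 45 50 49
f 49 48 47
f 50 48 49
f 52 51 55
f 52 55 53
f 53 55 56
f 53 56 54
f 55 51 57
f 55 57 56
f 56 57 58
f 56 58 54
f 57 51 59
f 57 59 58
f 58 59 60
f 58 60 54
f 59 51 61
f 59 61 60
f 60 61 62
f 60 62 54
f 61 51 63
f 61 63 62
f 62 63 64
f 62 64 54
f 63 51 65
f 63 65 64
f 64 65 66
f 64 66 54
f 65 51 67
f 65 67 66
f 66 67 68
f 66 68 54
f 67 51 69
f 67 69 68
f 68 69 70
f 68 70 54
f 69 51 71
f 69 71 70
f 70 71 72
f 70 72 54
f 71 51 73
f 71 73 72
f 72 73 74
f 72 74 54
f 73 51 75
f 73 75 74
f 74 75 76
f 74 76 54
f 75 51 77
f 75 77 76
f 76 77 78
f 76 78 54
f 77 51 79
f 77 79 78
f 78 79 80
f 78 80 54
f 79 51 52
f 79 52 80
f 80 52 53
f 80 53 54
f 82 81 85
f 82 85 83
f 83 85 86
f 83 86 84
f 85 81 87
f 85 87 86
f 86 87 88
f 86 88 84
f 87 81 89
f 87 89 88
f 88 89 90
f 88 90 84
f 89 81 91
f 89 91 90
f 90 91 92
f 90 92 84
f 91 81 93
f 91 93 92
f 92 93 94
f 92 94 84
f 93 81 95
f 93 95 94
f 94 95 96
f 94 96 84
f 95 81 97
f 95 97 96
f 96 97 98
f 96 98 84
f 97 81 99
f 97 99 98
f 98 99 100
f 98 100 84
f 99 81 82
f 99 82 100
f 100 82 83
f 100 83 84
f 102 101 105
f 102 105 103
f 103 105 106
f 103 106 104
f 105 101 107
f 105 107 106
f 106 107 108
f 106 108 104
f 107 101 109
f 107 109 108
f 108 109 110
f 108 110 104
f 109 101 111
f 109 111 110
f 110 111 112
f 110 112 104
f 111 101 113
f 111 113 112
f 112 113 114
f 112 114 104
f 113 101 115
f 113 115 114
f 114 115 116
f 114 116 104
f 115 101 117
f 115 117 116
f 116 117 118
f 116 118 104
f 117 101 119
f 117 119 118
f 118 119 120
f 118 120 104
f 119 101 121
f 119 121 120
f 120 121 122
f 120 122 104
f 121 101 123
f 121 123 122
f 122 123 124
f 122 124 104
f 123 101 125
f 123 125 124
f 124 125 126
f 124 126 104
f 125 101 102
f 125 102 126
f 126 102 103
f 126 103 104



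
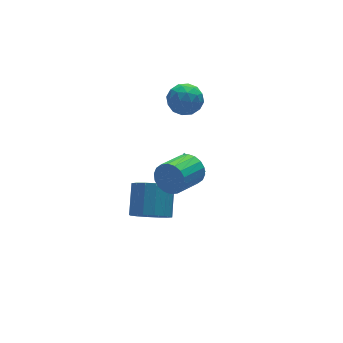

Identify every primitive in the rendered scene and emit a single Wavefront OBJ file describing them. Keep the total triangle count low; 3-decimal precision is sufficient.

v 0.887 -1.381 -3.855
v 1.601 -2.058 -3.626
v 2.307 -0.935 -2.515
v 1.593 -0.259 -2.745
v 1.797 -1.784 -4.027
v 2.503 -0.662 -2.916
v 1.749 -1.403 -4.381
v 2.455 -0.281 -3.271
v 1.47 -1.016 -4.595
v 2.176 0.106 -3.484
v 1.035 -0.727 -4.611
v 1.741 0.396 -3.5
v 0.56 -0.613 -4.424
v 1.266 0.509 -3.313
v 0.173 -0.705 -4.085
v 0.879 0.418 -2.974
v -0.023 -0.978 -3.684
v 0.683 0.144 -2.573
v 0.025 -1.359 -3.329
v 0.731 -0.237 -2.219
v 0.304 -1.746 -3.116
v 1.01 -0.624 -2.005
v 0.739 -2.036 -3.1
v 1.445 -0.913 -1.989
v 1.214 -2.149 -3.287
v 1.92 -1.027 -2.176
v 2.313 -2.509 0.111
v 2.711 -2.815 0.785
v 1.325 -3.477 1.302
v 0.927 -3.171 0.629
v 2.594 -2.48 0.902
v 1.209 -3.142 1.42
v 2.422 -2.151 0.863
v 1.037 -2.812 1.38
v 2.228 -1.892 0.675
v 0.843 -2.554 1.192
v 2.051 -1.756 0.375
v 0.666 -2.417 0.893
v 1.926 -1.769 0.023
v 0.541 -2.43 0.541
v 1.877 -1.928 -0.311
v 0.492 -2.59 0.206
v 1.915 -2.203 -0.562
v 0.529 -2.865 -0.045
v 2.031 -2.538 -0.68
v 0.646 -3.2 -0.162
v 2.203 -2.868 -0.64
v 0.818 -3.529 -0.123
v 2.397 -3.126 -0.452
v 1.012 -3.788 0.065
v 2.574 -3.263 -0.153
v 1.189 -3.924 0.365
v 2.699 -3.25 0.199
v 1.314 -3.911 0.717
v 2.748 -3.09 0.534
v 1.363 -3.752 1.051
v 3.155 -0.762 -2.168
v 3.97 -1.036 -2.16
v 3.445 0.122 -1.492
v 3.849 -0.619 -2.654
v 3.321 -0.285 -2.864
v 2.696 -0.231 -2.665
v 2.34 -0.488 -2.175
v 2.46 -0.906 -1.681
v 2.988 -1.239 -1.472
v 3.613 -1.293 -1.67
v 4.028 0.816 2.926
v 4.537 0.392 2.279
v 2.783 0.488 2.161
v 3.292 0.064 1.514
v 3.215 -0.306 2.359
v 3.984 -0.103 2.832
v 3.336 0.983 1.608
v 4.105 1.186 2.081
v 4.109 0.496 1.465
v 4.035 -0.301 1.929
v 3.285 1.181 2.511
v 3.211 0.384 2.975
v 4.391 0.633 2.67
v 2.929 0.247 1.77
v 2.883 0.029 2.267
v 3.182 -0.22 1.887
v 4.067 0.342 2.994
v 4.366 0.093 2.614
v 3.589 -0.318 2.661
v 2.954 0.787 1.826
v 3.253 0.538 1.446
v 4.138 1.1 2.553
v 4.437 0.851 2.173
v 3.731 1.198 1.779
v 4.439 0.445 1.811
v 3.708 0.252 1.362
v 3.734 0.792 1.417
v 4.186 0.912 1.695
v 4.395 -0.024 2.084
v 3.664 -0.217 1.634
v 3.619 -0.434 2.131
v 4.071 -0.315 2.409
v 4.144 0.037 1.606
v 3.656 1.097 2.806
v 2.925 0.904 2.356
v 3.249 1.195 2.031
v 3.701 1.314 2.309
v 3.612 0.628 3.078
v 2.881 0.435 2.629
v 3.134 -0.032 2.745
v 3.586 0.088 3.023
v 3.176 0.843 2.834
f 2 1 5
f 2 5 3
f 3 5 6
f 3 6 4
f 5 1 7
f 5 7 6
f 6 7 8
f 6 8 4
f 7 1 9
f 7 9 8
f 8 9 10
f 8 10 4
f 9 1 11
f 9 11 10
f 10 11 12
f 10 12 4
f 11 1 13
f 11 13 12
f 12 13 14
f 12 14 4
f 13 1 15
f 13 15 14
f 14 15 16
f 14 16 4
f 15 1 17
f 15 17 16
f 16 17 18
f 16 18 4
f 17 1 19
f 17 19 18
f 18 19 20
f 18 20 4
f 19 1 21
f 19 21 20
f 20 21 22
f 20 22 4
f 21 1 23
f 21 23 22
f 22 23 24
f 22 24 4
f 23 1 25
f 23 25 24
f 24 25 26
f 24 26 4
f 25 1 2
f 25 2 26
f 26 2 3
f 26 3 4
f 28 27 31
f 28 31 29
f 29 31 32
f 29 32 30
f 31 27 33
f 31 33 32
f 32 33 34
f 32 34 30
f 33 27 35
f 33 35 34
f 34 35 36
f 34 36 30
f 35 27 37
f 35 37 36
f 36 37 38
f 36 38 30
f 37 27 39
f 37 39 38
f 38 39 40
f 38 40 30
f 39 27 41
f 39 41 40
f 40 41 42
f 40 42 30
f 41 27 43
f 41 43 42
f 42 43 44
f 42 44 30
f 43 27 45
f 43 45 44
f 44 45 46
f 44 46 30
f 45 27 47
f 45 47 46
f 46 47 48
f 46 48 30
f 47 27 49
f 47 49 48
f 48 49 50
f 48 50 30
f 49 27 51
f 49 51 50
f 50 51 52
f 50 52 30
f 51 27 53
f 51 53 52
f 52 53 54
f 52 54 30
f 53 27 55
f 53 55 54
f 54 55 56
f 54 56 30
f 55 27 28
f 55 28 56
f 56 28 29
f 56 29 30
f 58 57 60
f 58 60 59
f 60 57 61
f 60 61 59
f 61 57 62
f 61 62 59
f 62 57 63
f 62 63 59
f 63 57 64
f 63 64 59
f 64 57 65
f 64 65 59
f 65 57 66
f 65 66 59
f 66 57 58
f 66 58 59
f 67 104 83
f 104 78 107
f 83 107 72
f 104 107 83
f 67 83 79
f 83 72 84
f 79 84 68
f 83 84 79
f 67 79 88
f 79 68 89
f 88 89 74
f 79 89 88
f 67 88 100
f 88 74 103
f 100 103 77
f 88 103 100
f 67 100 104
f 100 77 108
f 104 108 78
f 100 108 104
f 68 84 95
f 84 72 98
f 95 98 76
f 84 98 95
f 72 107 85
f 107 78 106
f 85 106 71
f 107 106 85
f 78 108 105
f 108 77 101
f 105 101 69
f 108 101 105
f 77 103 102
f 103 74 90
f 102 90 73
f 103 90 102
f 74 89 94
f 89 68 91
f 94 91 75
f 89 91 94
f 70 96 82
f 96 76 97
f 82 97 71
f 96 97 82
f 70 82 80
f 82 71 81
f 80 81 69
f 82 81 80
f 70 80 87
f 80 69 86
f 87 86 73
f 80 86 87
f 70 87 92
f 87 73 93
f 92 93 75
f 87 93 92
f 70 92 96
f 92 75 99
f 96 99 76
f 92 99 96
f 71 97 85
f 97 76 98
f 85 98 72
f 97 98 85
f 69 81 105
f 81 71 106
f 105 106 78
f 81 106 105
f 73 86 102
f 86 69 101
f 102 101 77
f 86 101 102
f 75 93 94
f 93 73 90
f 94 90 74
f 93 90 94
f 76 99 95
f 99 75 91
f 95 91 68
f 99 91 95



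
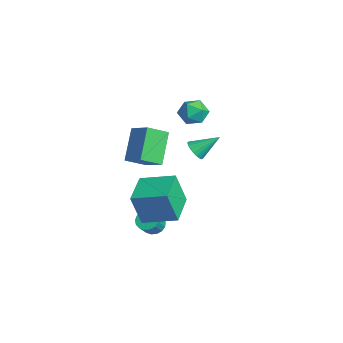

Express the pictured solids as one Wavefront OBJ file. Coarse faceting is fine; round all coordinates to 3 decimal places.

v 2.639 -1.661 -1.932
v 3.078 -1.196 -1.918
v 3.6 -1.714 -1.114
v 3.161 -2.179 -1.128
v 2.865 -1.102 -1.719
v 3.387 -1.619 -0.915
v 2.6 -1.136 -1.569
v 3.123 -1.653 -0.765
v 2.344 -1.29 -1.502
v 2.866 -1.807 -0.698
v 2.156 -1.529 -1.534
v 2.678 -2.047 -0.729
v 2.078 -1.799 -1.657
v 2.6 -2.316 -0.852
v 2.129 -2.037 -1.843
v 2.651 -2.554 -1.038
v 2.296 -2.189 -2.049
v 2.818 -2.706 -1.245
v 2.542 -2.22 -2.229
v 3.064 -2.738 -1.424
v 2.81 -2.123 -2.341
v 3.333 -2.641 -1.536
v 3.039 -1.92 -2.359
v 3.562 -2.438 -1.554
v 3.177 -1.658 -2.279
v 3.699 -2.176 -1.475
v 3.191 -1.397 -2.12
v 3.713 -1.914 -1.316
v -2.677 2.348 -0.343
v -2.364 2.68 -0.874
v -2.383 3.652 0.643
v -2.641 2.765 -0.904
v -2.924 2.778 -0.837
v -3.164 2.717 -0.685
v -3.32 2.592 -0.473
v -3.365 2.425 -0.239
v -3.291 2.245 -0.023
v -3.11 2.082 0.138
v -2.855 1.966 0.216
v -2.569 1.916 0.197
v -2.302 1.941 0.085
v -2.099 2.036 -0.101
v -1.996 2.185 -0.329
v -2.011 2.362 -0.559
v -2.141 2.537 -0.752
v -2.04 2.372 2.429
v -1.199 2.221 2.756
v -2.621 1.719 3.624
v -1.78 1.568 3.951
v -2.107 2.421 3.907
v -1.748 2.825 3.169
v -2.072 1.115 3.211
v -1.713 1.519 2.473
v -1.219 1.444 3.239
v -1.241 2.251 3.669
v -2.579 1.689 2.711
v -2.601 2.496 3.141
v 2.242 -1.694 -0.464
v 2.169 -2.25 1.403
v 3.249 -0.105 0.049
v 3.176 -0.662 1.916
v 3.944 -2.698 -0.696
v 3.871 -3.255 1.171
v 4.951 -1.11 -0.183
v 4.878 -1.666 1.684
v -3.754 0.293 0.791
v -3.594 -0.949 1.502
v -2.572 0.82 1.446
v -2.412 -0.422 2.157
v -2.508 -0.478 -0.837
v -2.348 -1.72 -0.126
v -1.326 0.049 -0.182
v -1.166 -1.193 0.529
f 2 1 5
f 2 5 3
f 3 5 6
f 3 6 4
f 5 1 7
f 5 7 6
f 6 7 8
f 6 8 4
f 7 1 9
f 7 9 8
f 8 9 10
f 8 10 4
f 9 1 11
f 9 11 10
f 10 11 12
f 10 12 4
f 11 1 13
f 11 13 12
f 12 13 14
f 12 14 4
f 13 1 15
f 13 15 14
f 14 15 16
f 14 16 4
f 15 1 17
f 15 17 16
f 16 17 18
f 16 18 4
f 17 1 19
f 17 19 18
f 18 19 20
f 18 20 4
f 19 1 21
f 19 21 20
f 20 21 22
f 20 22 4
f 21 1 23
f 21 23 22
f 22 23 24
f 22 24 4
f 23 1 25
f 23 25 24
f 24 25 26
f 24 26 4
f 25 1 27
f 25 27 26
f 26 27 28
f 26 28 4
f 27 1 2
f 27 2 28
f 28 2 3
f 28 3 4
f 30 29 32
f 30 32 31
f 32 29 33
f 32 33 31
f 33 29 34
f 33 34 31
f 34 29 35
f 34 35 31
f 35 29 36
f 35 36 31
f 36 29 37
f 36 37 31
f 37 29 38
f 37 38 31
f 38 29 39
f 38 39 31
f 39 29 40
f 39 40 31
f 40 29 41
f 40 41 31
f 41 29 42
f 41 42 31
f 42 29 43
f 42 43 31
f 43 29 44
f 43 44 31
f 44 29 45
f 44 45 31
f 45 29 30
f 45 30 31
f 46 57 51
f 46 51 47
f 46 47 53
f 46 53 56
f 46 56 57
f 47 51 55
f 51 57 50
f 57 56 48
f 56 53 52
f 53 47 54
f 49 55 50
f 49 50 48
f 49 48 52
f 49 52 54
f 49 54 55
f 50 55 51
f 48 50 57
f 52 48 56
f 54 52 53
f 55 54 47
f 59 61 58
f 62 59 58
f 58 61 60
f 60 62 58
f 59 65 61
f 63 59 62
f 63 65 59
f 61 65 60
f 64 62 60
f 60 65 64
f 64 63 62
f 65 63 64
f 67 69 66
f 70 67 66
f 66 69 68
f 68 70 66
f 67 73 69
f 71 67 70
f 71 73 67
f 69 73 68
f 72 70 68
f 68 73 72
f 72 71 70
f 73 71 72



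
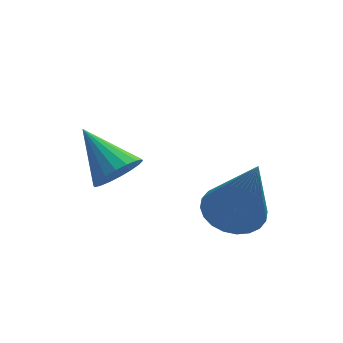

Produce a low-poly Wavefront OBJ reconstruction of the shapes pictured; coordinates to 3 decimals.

v -0.487 -1.053 -3.789
v 0.125 -1.34 -4.004
v -0.153 -1.707 -1.971
v 0.208 -1.087 -3.929
v 0.186 -0.829 -3.831
v 0.06 -0.604 -3.728
v -0.148 -0.448 -3.633
v -0.408 -0.384 -3.562
v -0.68 -0.422 -3.526
v -0.923 -0.556 -3.53
v -1.099 -0.765 -3.573
v -1.182 -1.018 -3.649
v -1.159 -1.277 -3.746
v -1.034 -1.501 -3.85
v -0.825 -1.657 -3.944
v -0.565 -1.721 -4.015
v -0.293 -1.683 -4.051
v -0.051 -1.55 -4.048
v -2.633 0.517 -3.555
v -2.125 0.551 -3.2
v -3.247 1.483 -2.765
v -2.077 0.74 -3.394
v -2.138 0.886 -3.62
v -2.298 0.959 -3.833
v -2.524 0.944 -3.991
v -2.771 0.845 -4.063
v -2.991 0.681 -4.033
v -3.14 0.484 -3.909
v -3.189 0.295 -3.715
v -3.127 0.149 -3.489
v -2.967 0.076 -3.276
v -2.742 0.091 -3.118
v -2.494 0.19 -3.047
v -2.274 0.354 -3.076
f 2 1 4
f 2 4 3
f 4 1 5
f 4 5 3
f 5 1 6
f 5 6 3
f 6 1 7
f 6 7 3
f 7 1 8
f 7 8 3
f 8 1 9
f 8 9 3
f 9 1 10
f 9 10 3
f 10 1 11
f 10 11 3
f 11 1 12
f 11 12 3
f 12 1 13
f 12 13 3
f 13 1 14
f 13 14 3
f 14 1 15
f 14 15 3
f 15 1 16
f 15 16 3
f 16 1 17
f 16 17 3
f 17 1 18
f 17 18 3
f 18 1 2
f 18 2 3
f 20 19 22
f 20 22 21
f 22 19 23
f 22 23 21
f 23 19 24
f 23 24 21
f 24 19 25
f 24 25 21
f 25 19 26
f 25 26 21
f 26 19 27
f 26 27 21
f 27 19 28
f 27 28 21
f 28 19 29
f 28 29 21
f 29 19 30
f 29 30 21
f 30 19 31
f 30 31 21
f 31 19 32
f 31 32 21
f 32 19 33
f 32 33 21
f 33 19 34
f 33 34 21
f 34 19 20
f 34 20 21



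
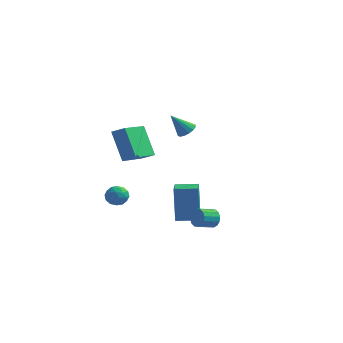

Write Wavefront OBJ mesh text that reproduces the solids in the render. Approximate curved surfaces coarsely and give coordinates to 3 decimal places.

v -0.148 -1.903 2.747
v -0.195 -3.929 3.369
v 0.574 -1.811 3.102
v 0.527 -3.837 3.724
v 0.753 -2.443 1.056
v 0.706 -4.469 1.678
v 1.475 -2.351 1.411
v 1.428 -4.377 2.033
v 3.898 -0.431 -3.553
v 4.232 -0.451 -3.043
v 3.717 -1.289 -2.738
v 3.382 -1.269 -3.247
v 3.983 -0.271 -2.97
v 3.468 -1.109 -2.665
v 3.711 -0.134 -3.053
v 3.196 -0.972 -2.748
v 3.489 -0.077 -3.27
v 2.974 -0.915 -2.965
v 3.377 -0.114 -3.563
v 2.861 -0.952 -3.258
v 3.404 -0.237 -3.853
v 2.888 -1.074 -3.548
v 3.563 -0.411 -4.062
v 3.048 -1.249 -3.757
v 3.812 -0.591 -4.135
v 3.297 -1.429 -3.83
v 4.084 -0.728 -4.052
v 3.569 -1.566 -3.747
v 4.306 -0.785 -3.835
v 3.791 -1.623 -3.53
v 4.419 -0.748 -3.542
v 3.903 -1.586 -3.237
v 4.392 -0.626 -3.252
v 3.876 -1.463 -2.947
v -0.892 -1.915 -1.802
v -0.49 -2.032 -2.343
v -0.85 -2.988 -1.537
v -0.448 -3.105 -2.078
v -0.21 -2.747 -1.547
v -0.236 -2.084 -1.71
v -1.104 -2.936 -2.17
v -1.13 -2.273 -2.333
v -0.621 -2.664 -2.57
v -0.069 -2.547 -2.185
v -1.271 -2.473 -1.695
v -0.719 -2.356 -1.31
v -0.695 -1.879 -2.096
v -0.645 -3.141 -1.784
v -0.505 -2.93 -1.472
v -0.269 -2.999 -1.79
v -0.545 -1.91 -1.724
v -0.309 -1.979 -2.042
v -0.145 -2.399 -1.574
v -1.031 -3.041 -1.838
v -0.795 -3.11 -2.156
v -1.071 -2.021 -2.09
v -0.835 -2.09 -2.408
v -1.195 -2.621 -2.306
v -0.536 -2.32 -2.547
v -0.511 -2.95 -2.391
v -0.896 -2.851 -2.445
v -0.912 -2.461 -2.541
v -0.211 -2.251 -2.32
v -0.186 -2.881 -2.165
v -0.046 -2.671 -1.853
v -0.062 -2.281 -1.949
v -0.288 -2.622 -2.454
v -1.154 -2.139 -1.715
v -1.129 -2.769 -1.56
v -1.278 -2.739 -1.931
v -1.294 -2.349 -2.027
v -0.829 -2.07 -1.489
v -0.804 -2.7 -1.333
v -0.428 -2.559 -1.339
v -0.444 -2.169 -1.435
v -1.052 -2.398 -1.426
v 0.34 3.785 0.604
v 0.709 4.117 0.976
v -0.4 3.295 1.776
v 0.465 4.313 0.904
v 0.188 4.368 0.752
v -0.049 4.267 0.56
v -0.181 4.036 0.38
v -0.174 3.739 0.26
v -0.029 3.454 0.232
v 0.214 3.258 0.304
v 0.492 3.203 0.456
v 0.728 3.304 0.648
v 0.861 3.534 0.828
v 0.854 3.832 0.948
v 1.775 -0.585 -4.141
v 1.475 -0.166 -2.022
v 1.171 0.796 -4.5
v 0.87 1.215 -2.381
v 2.95 -0.055 -4.079
v 2.649 0.364 -1.96
v 2.345 1.326 -4.438
v 2.045 1.745 -2.319
f 2 4 1
f 5 2 1
f 1 4 3
f 3 5 1
f 2 8 4
f 6 2 5
f 6 8 2
f 4 8 3
f 7 5 3
f 3 8 7
f 7 6 5
f 8 6 7
f 10 9 13
f 10 13 11
f 11 13 14
f 11 14 12
f 13 9 15
f 13 15 14
f 14 15 16
f 14 16 12
f 15 9 17
f 15 17 16
f 16 17 18
f 16 18 12
f 17 9 19
f 17 19 18
f 18 19 20
f 18 20 12
f 19 9 21
f 19 21 20
f 20 21 22
f 20 22 12
f 21 9 23
f 21 23 22
f 22 23 24
f 22 24 12
f 23 9 25
f 23 25 24
f 24 25 26
f 24 26 12
f 25 9 27
f 25 27 26
f 26 27 28
f 26 28 12
f 27 9 29
f 27 29 28
f 28 29 30
f 28 30 12
f 29 9 31
f 29 31 30
f 30 31 32
f 30 32 12
f 31 9 33
f 31 33 32
f 32 33 34
f 32 34 12
f 33 9 10
f 33 10 34
f 34 10 11
f 34 11 12
f 35 72 51
f 72 46 75
f 51 75 40
f 72 75 51
f 35 51 47
f 51 40 52
f 47 52 36
f 51 52 47
f 35 47 56
f 47 36 57
f 56 57 42
f 47 57 56
f 35 56 68
f 56 42 71
f 68 71 45
f 56 71 68
f 35 68 72
f 68 45 76
f 72 76 46
f 68 76 72
f 36 52 63
f 52 40 66
f 63 66 44
f 52 66 63
f 40 75 53
f 75 46 74
f 53 74 39
f 75 74 53
f 46 76 73
f 76 45 69
f 73 69 37
f 76 69 73
f 45 71 70
f 71 42 58
f 70 58 41
f 71 58 70
f 42 57 62
f 57 36 59
f 62 59 43
f 57 59 62
f 38 64 50
f 64 44 65
f 50 65 39
f 64 65 50
f 38 50 48
f 50 39 49
f 48 49 37
f 50 49 48
f 38 48 55
f 48 37 54
f 55 54 41
f 48 54 55
f 38 55 60
f 55 41 61
f 60 61 43
f 55 61 60
f 38 60 64
f 60 43 67
f 64 67 44
f 60 67 64
f 39 65 53
f 65 44 66
f 53 66 40
f 65 66 53
f 37 49 73
f 49 39 74
f 73 74 46
f 49 74 73
f 41 54 70
f 54 37 69
f 70 69 45
f 54 69 70
f 43 61 62
f 61 41 58
f 62 58 42
f 61 58 62
f 44 67 63
f 67 43 59
f 63 59 36
f 67 59 63
f 78 77 80
f 78 80 79
f 80 77 81
f 80 81 79
f 81 77 82
f 81 82 79
f 82 77 83
f 82 83 79
f 83 77 84
f 83 84 79
f 84 77 85
f 84 85 79
f 85 77 86
f 85 86 79
f 86 77 87
f 86 87 79
f 87 77 88
f 87 88 79
f 88 77 89
f 88 89 79
f 89 77 90
f 89 90 79
f 90 77 78
f 90 78 79
f 92 94 91
f 95 92 91
f 91 94 93
f 93 95 91
f 92 98 94
f 96 92 95
f 96 98 92
f 94 98 93
f 97 95 93
f 93 98 97
f 97 96 95
f 98 96 97



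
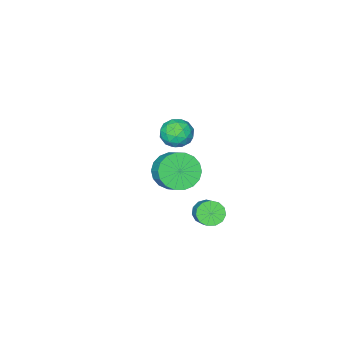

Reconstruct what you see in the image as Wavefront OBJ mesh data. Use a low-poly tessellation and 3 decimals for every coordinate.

v 3.248 2.393 1.877
v 4.172 2.484 1.365
v 4.456 3.339 2.031
v 3.532 3.247 2.543
v 3.887 2.77 1.12
v 4.171 3.625 1.786
v 3.476 2.98 1.025
v 3.76 3.835 1.691
v 3.019 3.075 1.099
v 3.303 3.929 1.764
v 2.608 3.034 1.326
v 2.892 3.889 1.992
v 2.324 2.866 1.663
v 2.608 3.721 2.329
v 2.223 2.604 2.043
v 2.507 3.459 2.708
v 2.324 2.301 2.389
v 2.608 3.156 3.055
v 2.609 2.015 2.634
v 2.893 2.87 3.3
v 3.02 1.805 2.729
v 3.304 2.66 3.395
v 3.477 1.711 2.656
v 3.761 2.565 3.321
v 3.888 1.751 2.428
v 4.172 2.606 3.094
v 4.172 1.919 2.091
v 4.456 2.774 2.757
v 4.273 2.181 1.712
v 4.557 3.036 2.377
v -2.16 -2.696 -2.034
v -1.322 -2.593 -1.583
v -2.318 -4.107 -1.417
v -1.48 -4.004 -0.966
v -2.235 -3.479 -0.7
v -2.137 -2.607 -1.082
v -1.503 -4.093 -1.918
v -1.405 -3.221 -2.3
v -0.916 -3.456 -1.511
v -1.369 -3.076 -0.759
v -2.271 -3.624 -2.241
v -2.724 -3.244 -1.489
v -1.727 -2.521 -1.863
v -1.913 -4.179 -1.137
v -2.356 -3.871 -0.981
v -1.864 -3.81 -0.716
v -2.206 -2.529 -1.568
v -1.714 -2.468 -1.303
v -2.25 -2.989 -0.784
v -1.926 -4.232 -1.697
v -1.434 -4.171 -1.432
v -1.776 -2.89 -2.284
v -1.284 -2.829 -2.019
v -1.39 -3.711 -2.216
v -0.996 -2.967 -1.555
v -1.089 -3.797 -1.193
v -1.102 -3.849 -1.753
v -1.045 -3.337 -1.977
v -1.262 -2.744 -1.113
v -1.355 -3.573 -0.75
v -1.799 -3.265 -0.594
v -1.741 -2.752 -0.818
v -1.024 -3.252 -1.071
v -2.285 -3.127 -2.25
v -2.378 -3.956 -1.887
v -1.899 -3.948 -2.182
v -1.841 -3.435 -2.406
v -2.551 -2.903 -1.807
v -2.644 -3.733 -1.445
v -2.595 -3.363 -1.023
v -2.538 -2.851 -1.247
v -2.616 -3.448 -1.929
v -0.243 0.833 -4.245
v 0.209 1.07 -4.795
v 0.796 2.064 -3.884
v 0.343 1.827 -3.335
v -0.143 1.302 -4.822
v 0.444 2.296 -3.911
v -0.526 1.386 -4.666
v 0.06 2.379 -3.755
v -0.82 1.294 -4.377
v -0.234 2.288 -3.466
v -0.931 1.056 -4.045
v -0.345 2.049 -3.135
v -0.823 0.747 -3.778
v -0.237 1.74 -2.867
v -0.531 0.465 -3.659
v 0.055 1.459 -2.748
v -0.148 0.301 -3.726
v 0.438 1.294 -2.815
v 0.205 0.305 -3.958
v 0.792 1.299 -3.047
v 0.416 0.477 -4.281
v 1.002 1.471 -3.37
v 0.418 0.762 -4.593
v 1.004 1.756 -3.682
f 2 1 5
f 2 5 3
f 3 5 6
f 3 6 4
f 5 1 7
f 5 7 6
f 6 7 8
f 6 8 4
f 7 1 9
f 7 9 8
f 8 9 10
f 8 10 4
f 9 1 11
f 9 11 10
f 10 11 12
f 10 12 4
f 11 1 13
f 11 13 12
f 12 13 14
f 12 14 4
f 13 1 15
f 13 15 14
f 14 15 16
f 14 16 4
f 15 1 17
f 15 17 16
f 16 17 18
f 16 18 4
f 17 1 19
f 17 19 18
f 18 19 20
f 18 20 4
f 19 1 21
f 19 21 20
f 20 21 22
f 20 22 4
f 21 1 23
f 21 23 22
f 22 23 24
f 22 24 4
f 23 1 25
f 23 25 24
f 24 25 26
f 24 26 4
f 25 1 27
f 25 27 26
f 26 27 28
f 26 28 4
f 27 1 29
f 27 29 28
f 28 29 30
f 28 30 4
f 29 1 2
f 29 2 30
f 30 2 3
f 30 3 4
f 31 68 47
f 68 42 71
f 47 71 36
f 68 71 47
f 31 47 43
f 47 36 48
f 43 48 32
f 47 48 43
f 31 43 52
f 43 32 53
f 52 53 38
f 43 53 52
f 31 52 64
f 52 38 67
f 64 67 41
f 52 67 64
f 31 64 68
f 64 41 72
f 68 72 42
f 64 72 68
f 32 48 59
f 48 36 62
f 59 62 40
f 48 62 59
f 36 71 49
f 71 42 70
f 49 70 35
f 71 70 49
f 42 72 69
f 72 41 65
f 69 65 33
f 72 65 69
f 41 67 66
f 67 38 54
f 66 54 37
f 67 54 66
f 38 53 58
f 53 32 55
f 58 55 39
f 53 55 58
f 34 60 46
f 60 40 61
f 46 61 35
f 60 61 46
f 34 46 44
f 46 35 45
f 44 45 33
f 46 45 44
f 34 44 51
f 44 33 50
f 51 50 37
f 44 50 51
f 34 51 56
f 51 37 57
f 56 57 39
f 51 57 56
f 34 56 60
f 56 39 63
f 60 63 40
f 56 63 60
f 35 61 49
f 61 40 62
f 49 62 36
f 61 62 49
f 33 45 69
f 45 35 70
f 69 70 42
f 45 70 69
f 37 50 66
f 50 33 65
f 66 65 41
f 50 65 66
f 39 57 58
f 57 37 54
f 58 54 38
f 57 54 58
f 40 63 59
f 63 39 55
f 59 55 32
f 63 55 59
f 74 73 77
f 74 77 75
f 75 77 78
f 75 78 76
f 77 73 79
f 77 79 78
f 78 79 80
f 78 80 76
f 79 73 81
f 79 81 80
f 80 81 82
f 80 82 76
f 81 73 83
f 81 83 82
f 82 83 84
f 82 84 76
f 83 73 85
f 83 85 84
f 84 85 86
f 84 86 76
f 85 73 87
f 85 87 86
f 86 87 88
f 86 88 76
f 87 73 89
f 87 89 88
f 88 89 90
f 88 90 76
f 89 73 91
f 89 91 90
f 90 91 92
f 90 92 76
f 91 73 93
f 91 93 92
f 92 93 94
f 92 94 76
f 93 73 95
f 93 95 94
f 94 95 96
f 94 96 76
f 95 73 74
f 95 74 96
f 96 74 75
f 96 75 76



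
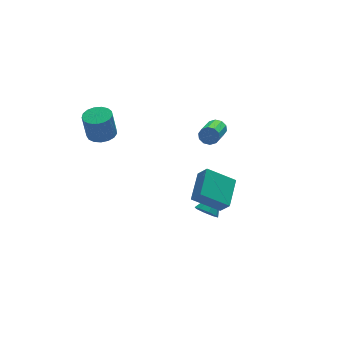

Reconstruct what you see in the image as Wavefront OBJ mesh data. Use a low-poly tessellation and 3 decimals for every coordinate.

v 4.057 3.733 -0.784
v 4.415 3.736 -0.194
v 3.361 2.19 0.454
v 3.003 2.187 -0.136
v 4.076 3.989 -0.143
v 3.021 2.443 0.504
v 3.729 4.144 -0.337
v 2.675 2.598 0.311
v 3.508 4.142 -0.702
v 2.453 2.596 -0.054
v 3.496 3.984 -1.098
v 2.442 2.438 -0.45
v 3.699 3.73 -1.374
v 2.645 2.184 -0.726
v 4.039 3.477 -1.424
v 2.984 1.931 -0.777
v 4.385 3.322 -1.231
v 3.331 1.776 -0.583
v 4.607 3.324 -0.866
v 3.552 1.778 -0.218
v 4.618 3.482 -0.47
v 3.564 1.936 0.178
v -3.375 3.843 0.477
v -2.855 4.63 0.588
v -3.146 4.565 2.414
v -3.665 3.777 2.303
v -3.278 4.786 0.526
v -3.569 4.721 2.352
v -3.723 4.726 0.453
v -4.013 4.661 2.279
v -4.088 4.464 0.386
v -4.378 4.398 2.212
v -4.289 4.059 0.339
v -4.58 3.993 2.165
v -4.281 3.604 0.324
v -4.572 3.539 2.15
v -4.066 3.205 0.344
v -4.357 3.139 2.17
v -3.692 2.951 0.395
v -3.983 2.886 2.22
v -3.245 2.902 0.464
v -3.536 2.836 2.29
v -2.828 3.068 0.536
v -3.119 3.002 2.362
v -2.536 3.412 0.595
v -2.827 3.346 2.421
v -2.437 3.854 0.627
v -2.727 3.789 2.453
v -2.552 4.294 0.624
v -2.842 4.229 2.45
v 0.956 -3.061 -2.79
v 1.432 -2.896 -3.398
v 2.184 -2.179 -1.59
v 1.024 -2.461 -3.3
v 0.576 -2.378 -2.903
v 0.35 -2.695 -2.439
v 0.48 -3.226 -2.182
v 0.889 -3.661 -2.28
v 1.337 -3.744 -2.678
v 1.562 -3.427 -3.141
v 1.207 -4.714 -1.383
v 1.572 -5.292 -0.586
v -0.434 -4.222 -0.275
v -0.069 -4.8 0.522
v 2.229 -3.02 -0.622
v 2.594 -3.598 0.175
v 0.588 -2.528 0.486
v 0.953 -3.106 1.283
f 2 1 5
f 2 5 3
f 3 5 6
f 3 6 4
f 5 1 7
f 5 7 6
f 6 7 8
f 6 8 4
f 7 1 9
f 7 9 8
f 8 9 10
f 8 10 4
f 9 1 11
f 9 11 10
f 10 11 12
f 10 12 4
f 11 1 13
f 11 13 12
f 12 13 14
f 12 14 4
f 13 1 15
f 13 15 14
f 14 15 16
f 14 16 4
f 15 1 17
f 15 17 16
f 16 17 18
f 16 18 4
f 17 1 19
f 17 19 18
f 18 19 20
f 18 20 4
f 19 1 21
f 19 21 20
f 20 21 22
f 20 22 4
f 21 1 2
f 21 2 22
f 22 2 3
f 22 3 4
f 24 23 27
f 24 27 25
f 25 27 28
f 25 28 26
f 27 23 29
f 27 29 28
f 28 29 30
f 28 30 26
f 29 23 31
f 29 31 30
f 30 31 32
f 30 32 26
f 31 23 33
f 31 33 32
f 32 33 34
f 32 34 26
f 33 23 35
f 33 35 34
f 34 35 36
f 34 36 26
f 35 23 37
f 35 37 36
f 36 37 38
f 36 38 26
f 37 23 39
f 37 39 38
f 38 39 40
f 38 40 26
f 39 23 41
f 39 41 40
f 40 41 42
f 40 42 26
f 41 23 43
f 41 43 42
f 42 43 44
f 42 44 26
f 43 23 45
f 43 45 44
f 44 45 46
f 44 46 26
f 45 23 47
f 45 47 46
f 46 47 48
f 46 48 26
f 47 23 49
f 47 49 48
f 48 49 50
f 48 50 26
f 49 23 24
f 49 24 50
f 50 24 25
f 50 25 26
f 52 51 54
f 52 54 53
f 54 51 55
f 54 55 53
f 55 51 56
f 55 56 53
f 56 51 57
f 56 57 53
f 57 51 58
f 57 58 53
f 58 51 59
f 58 59 53
f 59 51 60
f 59 60 53
f 60 51 52
f 60 52 53
f 62 64 61
f 65 62 61
f 61 64 63
f 63 65 61
f 62 68 64
f 66 62 65
f 66 68 62
f 64 68 63
f 67 65 63
f 63 68 67
f 67 66 65
f 68 66 67



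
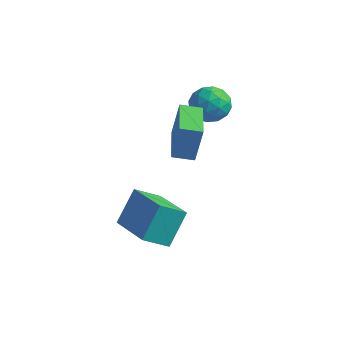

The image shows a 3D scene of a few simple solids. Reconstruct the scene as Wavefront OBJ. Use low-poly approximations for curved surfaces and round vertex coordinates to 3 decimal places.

v 0.11 -0.794 0.981
v 0.291 -0.527 2.456
v 0.843 -0.376 0.815
v 1.024 -0.108 2.29
v 1.036 -2.352 1.15
v 1.217 -2.084 2.625
v 1.769 -1.933 0.984
v 1.95 -1.666 2.459
v -0.752 -3.252 -2.82
v -0.63 -2.235 -1.592
v -0.072 -2.515 -3.498
v 0.05 -1.498 -2.269
v 0.97 -4.242 -2.171
v 1.092 -3.225 -0.942
v 1.65 -3.505 -2.848
v 1.772 -2.488 -1.62
v 0.869 1.565 1.278
v 1.521 1.144 1.63
v -0.001 0.596 1.73
v 0.651 0.175 2.082
v 0.403 0.923 2.405
v 0.94 1.522 2.126
v 0.58 0.218 1.234
v 1.117 0.817 0.955
v 1.342 0.312 1.603
v 1.232 0.747 2.327
v 0.288 0.993 1.033
v 0.178 1.428 1.757
v 1.271 1.439 1.415
v 0.249 0.301 1.945
v 0.103 0.74 2.135
v 0.486 0.493 2.342
v 0.93 1.661 1.706
v 1.313 1.414 1.913
v 0.656 1.284 2.368
v 0.207 0.326 1.447
v 0.59 0.079 1.654
v 1.034 1.247 1.018
v 1.417 1 1.225
v 0.864 0.456 0.992
v 1.549 0.703 1.605
v 1.037 0.133 1.871
v 0.996 0.159 1.373
v 1.312 0.51 1.209
v 1.485 0.959 2.031
v 0.973 0.389 2.296
v 0.827 0.829 2.486
v 1.144 1.181 2.322
v 1.379 0.469 2.015
v 0.547 1.351 1.064
v 0.035 0.781 1.329
v 0.376 0.559 1.038
v 0.693 0.911 0.874
v 0.483 1.607 1.489
v -0.029 1.037 1.755
v 0.208 1.23 2.151
v 0.524 1.581 1.987
v 0.141 1.271 1.345
f 2 4 1
f 5 2 1
f 1 4 3
f 3 5 1
f 2 8 4
f 6 2 5
f 6 8 2
f 4 8 3
f 7 5 3
f 3 8 7
f 7 6 5
f 8 6 7
f 10 12 9
f 13 10 9
f 9 12 11
f 11 13 9
f 10 16 12
f 14 10 13
f 14 16 10
f 12 16 11
f 15 13 11
f 11 16 15
f 15 14 13
f 16 14 15
f 17 54 33
f 54 28 57
f 33 57 22
f 54 57 33
f 17 33 29
f 33 22 34
f 29 34 18
f 33 34 29
f 17 29 38
f 29 18 39
f 38 39 24
f 29 39 38
f 17 38 50
f 38 24 53
f 50 53 27
f 38 53 50
f 17 50 54
f 50 27 58
f 54 58 28
f 50 58 54
f 18 34 45
f 34 22 48
f 45 48 26
f 34 48 45
f 22 57 35
f 57 28 56
f 35 56 21
f 57 56 35
f 28 58 55
f 58 27 51
f 55 51 19
f 58 51 55
f 27 53 52
f 53 24 40
f 52 40 23
f 53 40 52
f 24 39 44
f 39 18 41
f 44 41 25
f 39 41 44
f 20 46 32
f 46 26 47
f 32 47 21
f 46 47 32
f 20 32 30
f 32 21 31
f 30 31 19
f 32 31 30
f 20 30 37
f 30 19 36
f 37 36 23
f 30 36 37
f 20 37 42
f 37 23 43
f 42 43 25
f 37 43 42
f 20 42 46
f 42 25 49
f 46 49 26
f 42 49 46
f 21 47 35
f 47 26 48
f 35 48 22
f 47 48 35
f 19 31 55
f 31 21 56
f 55 56 28
f 31 56 55
f 23 36 52
f 36 19 51
f 52 51 27
f 36 51 52
f 25 43 44
f 43 23 40
f 44 40 24
f 43 40 44
f 26 49 45
f 49 25 41
f 45 41 18
f 49 41 45



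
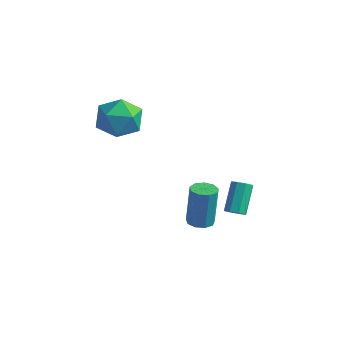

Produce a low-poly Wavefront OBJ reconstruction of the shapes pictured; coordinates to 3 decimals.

v 1.25 -2.451 -4.234
v 1.816 -2.824 -4.177
v 1.795 -2.522 -2.028
v 1.23 -2.149 -2.086
v 1.926 -2.376 -4.238
v 1.906 -2.075 -2.09
v 1.72 -1.963 -4.298
v 1.7 -1.662 -2.149
v 1.294 -1.779 -4.328
v 1.274 -1.477 -2.179
v 0.848 -1.908 -4.314
v 0.827 -1.607 -2.165
v 0.59 -2.292 -4.263
v 0.569 -1.991 -2.114
v 0.641 -2.75 -4.198
v 0.62 -2.448 -2.049
v 0.977 -3.068 -4.15
v 0.956 -2.766 -2.002
v 1.441 -3.097 -4.142
v 1.42 -2.795 -1.993
v -2.401 -2.925 1.498
v -1.393 -3.626 1.675
v -3.427 -4.074 2.785
v -2.419 -4.775 2.962
v -2.445 -3.609 3.385
v -1.811 -2.899 2.589
v -3.009 -4.801 1.871
v -2.375 -4.091 1.075
v -1.769 -4.786 1.905
v -1.42 -4.049 2.841
v -3.4 -3.651 1.619
v -3.051 -2.914 2.555
v 3.385 -2.661 -2.398
v 3.76 -2.886 -2.081
v 3.37 -1.824 -0.866
v 2.995 -1.599 -1.182
v 3.91 -2.573 -2.306
v 3.52 -1.511 -1.091
v 3.752 -2.312 -2.585
v 3.362 -1.25 -1.37
v 3.379 -2.255 -2.754
v 2.989 -1.193 -1.539
v 3.01 -2.436 -2.714
v 2.62 -1.374 -1.499
v 2.86 -2.749 -2.489
v 2.47 -1.687 -1.274
v 3.018 -3.01 -2.21
v 2.628 -1.948 -0.995
v 3.391 -3.067 -2.041
v 3.001 -2.005 -0.826
f 2 1 5
f 2 5 3
f 3 5 6
f 3 6 4
f 5 1 7
f 5 7 6
f 6 7 8
f 6 8 4
f 7 1 9
f 7 9 8
f 8 9 10
f 8 10 4
f 9 1 11
f 9 11 10
f 10 11 12
f 10 12 4
f 11 1 13
f 11 13 12
f 12 13 14
f 12 14 4
f 13 1 15
f 13 15 14
f 14 15 16
f 14 16 4
f 15 1 17
f 15 17 16
f 16 17 18
f 16 18 4
f 17 1 19
f 17 19 18
f 18 19 20
f 18 20 4
f 19 1 2
f 19 2 20
f 20 2 3
f 20 3 4
f 21 32 26
f 21 26 22
f 21 22 28
f 21 28 31
f 21 31 32
f 22 26 30
f 26 32 25
f 32 31 23
f 31 28 27
f 28 22 29
f 24 30 25
f 24 25 23
f 24 23 27
f 24 27 29
f 24 29 30
f 25 30 26
f 23 25 32
f 27 23 31
f 29 27 28
f 30 29 22
f 34 33 37
f 34 37 35
f 35 37 38
f 35 38 36
f 37 33 39
f 37 39 38
f 38 39 40
f 38 40 36
f 39 33 41
f 39 41 40
f 40 41 42
f 40 42 36
f 41 33 43
f 41 43 42
f 42 43 44
f 42 44 36
f 43 33 45
f 43 45 44
f 44 45 46
f 44 46 36
f 45 33 47
f 45 47 46
f 46 47 48
f 46 48 36
f 47 33 49
f 47 49 48
f 48 49 50
f 48 50 36
f 49 33 34
f 49 34 50
f 50 34 35
f 50 35 36



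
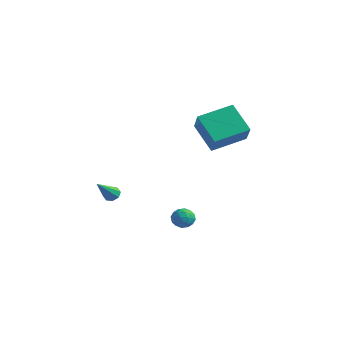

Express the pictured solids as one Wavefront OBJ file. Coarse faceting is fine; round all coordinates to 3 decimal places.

v 0.119 -3.3 -1.371
v 0.524 -3.038 -1.178
v 0.381 -4.64 -0.109
v 0.181 -2.939 -1.002
v -0.199 -3.052 -1.043
v -0.392 -3.31 -1.276
v -0.286 -3.562 -1.565
v 0.057 -3.66 -1.741
v 0.436 -3.548 -1.7
v 0.63 -3.29 -1.467
v 2.726 -0.539 -3
v 3.211 -0.64 -3.501
v 3.169 -1.4 -2.399
v 3.654 -1.501 -2.9
v 3.676 -0.922 -2.5
v 3.403 -0.39 -2.872
v 2.977 -1.65 -3.028
v 2.704 -1.118 -3.4
v 3.366 -1.327 -3.519
v 3.798 -0.877 -3.192
v 2.582 -1.163 -2.708
v 3.014 -0.713 -2.381
v 2.93 -0.514 -3.304
v 3.45 -1.526 -2.596
v 3.464 -1.186 -2.361
v 3.748 -1.245 -2.656
v 3.043 -0.367 -2.933
v 3.327 -0.426 -3.228
v 3.601 -0.592 -2.639
v 3.053 -1.614 -2.672
v 3.337 -1.673 -2.967
v 2.632 -0.795 -3.244
v 2.916 -0.854 -3.539
v 2.779 -1.448 -3.261
v 3.306 -0.977 -3.609
v 3.566 -1.483 -3.255
v 3.168 -1.571 -3.33
v 3.007 -1.258 -3.549
v 3.56 -0.712 -3.417
v 3.82 -1.219 -3.063
v 3.833 -0.878 -2.828
v 3.672 -0.565 -3.046
v 3.651 -1.116 -3.427
v 2.56 -0.821 -2.837
v 2.82 -1.328 -2.483
v 2.708 -1.475 -2.854
v 2.547 -1.162 -3.072
v 2.814 -0.557 -2.645
v 3.074 -1.063 -2.291
v 3.373 -0.782 -2.351
v 3.212 -0.469 -2.57
v 2.729 -0.924 -2.473
v 0.71 2.437 2.174
v 1.696 1.639 3.379
v 1.545 4.353 2.76
v 2.531 3.554 3.965
v 2.209 2.206 0.795
v 3.195 1.407 2
v 3.044 4.121 1.381
v 4.03 3.323 2.586
f 2 1 4
f 2 4 3
f 4 1 5
f 4 5 3
f 5 1 6
f 5 6 3
f 6 1 7
f 6 7 3
f 7 1 8
f 7 8 3
f 8 1 9
f 8 9 3
f 9 1 10
f 9 10 3
f 10 1 2
f 10 2 3
f 11 48 27
f 48 22 51
f 27 51 16
f 48 51 27
f 11 27 23
f 27 16 28
f 23 28 12
f 27 28 23
f 11 23 32
f 23 12 33
f 32 33 18
f 23 33 32
f 11 32 44
f 32 18 47
f 44 47 21
f 32 47 44
f 11 44 48
f 44 21 52
f 48 52 22
f 44 52 48
f 12 28 39
f 28 16 42
f 39 42 20
f 28 42 39
f 16 51 29
f 51 22 50
f 29 50 15
f 51 50 29
f 22 52 49
f 52 21 45
f 49 45 13
f 52 45 49
f 21 47 46
f 47 18 34
f 46 34 17
f 47 34 46
f 18 33 38
f 33 12 35
f 38 35 19
f 33 35 38
f 14 40 26
f 40 20 41
f 26 41 15
f 40 41 26
f 14 26 24
f 26 15 25
f 24 25 13
f 26 25 24
f 14 24 31
f 24 13 30
f 31 30 17
f 24 30 31
f 14 31 36
f 31 17 37
f 36 37 19
f 31 37 36
f 14 36 40
f 36 19 43
f 40 43 20
f 36 43 40
f 15 41 29
f 41 20 42
f 29 42 16
f 41 42 29
f 13 25 49
f 25 15 50
f 49 50 22
f 25 50 49
f 17 30 46
f 30 13 45
f 46 45 21
f 30 45 46
f 19 37 38
f 37 17 34
f 38 34 18
f 37 34 38
f 20 43 39
f 43 19 35
f 39 35 12
f 43 35 39
f 54 56 53
f 57 54 53
f 53 56 55
f 55 57 53
f 54 60 56
f 58 54 57
f 58 60 54
f 56 60 55
f 59 57 55
f 55 60 59
f 59 58 57
f 60 58 59

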